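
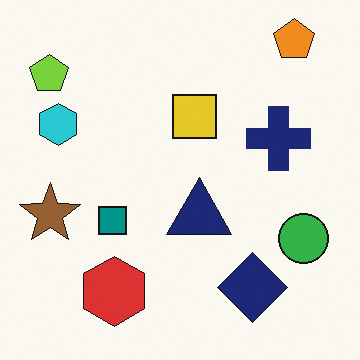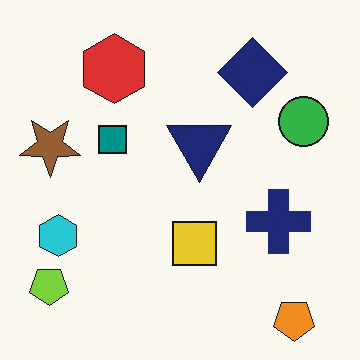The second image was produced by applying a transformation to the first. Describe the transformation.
It was flipped vertically (top ↔ bottom).

The orange pentagon is in the top-right of the first image and the bottom-right of the second — shapes on opposite sides of the horizontal midline have swapped in a mirror flip.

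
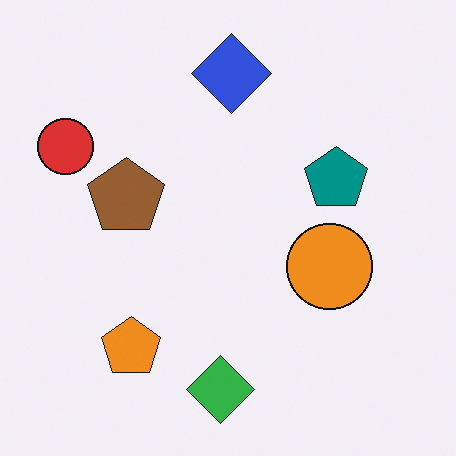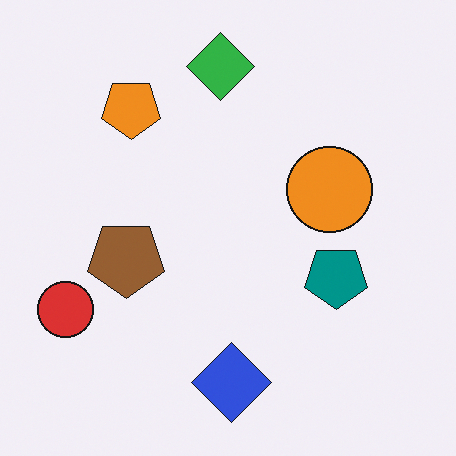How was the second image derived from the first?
It was flipped vertically (top ↔ bottom).

The green diamond is in the bottom of the first image and the top of the second — shapes on opposite sides of the horizontal midline have swapped in a mirror flip.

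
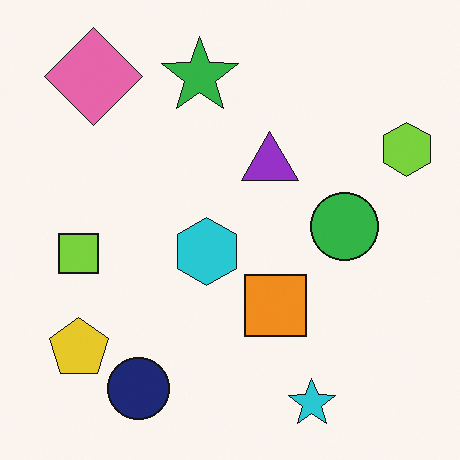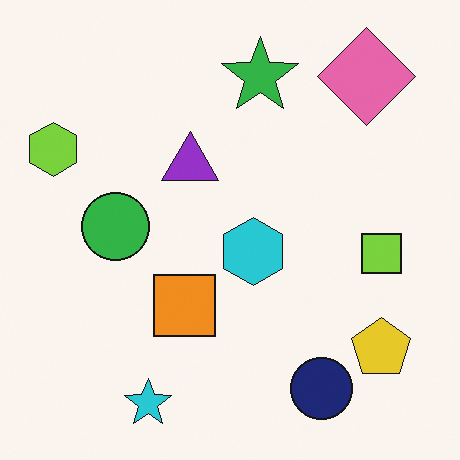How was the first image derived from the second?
This is the original image flipped horizontally (left ↔ right).

The lime hexagon is in the top-left of the second image and the top-right of the first — shapes on opposite sides of the vertical midline have swapped in a mirror flip.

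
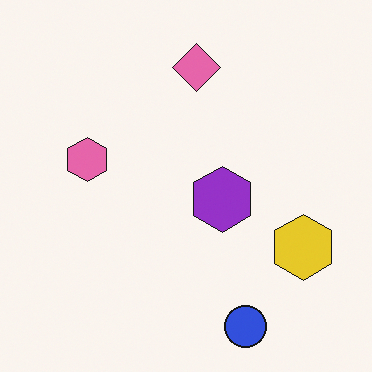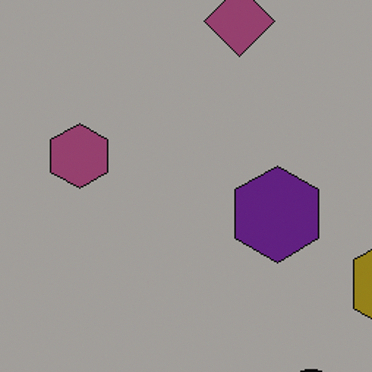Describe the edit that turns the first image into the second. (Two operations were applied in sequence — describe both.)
The image was substantially darkened, then cropped to a modestly smaller region and rescaled.

Every pixel — background and shapes alike — is uniformly darkened. The visible shapes are larger and the field of view is narrower; shapes near the original edges may be partly or wholly outside the frame — a crop-and-rescale.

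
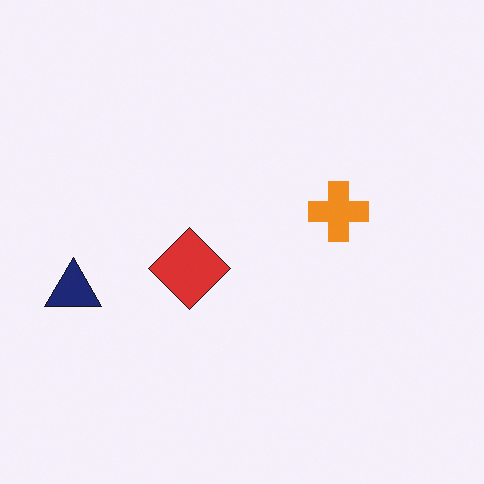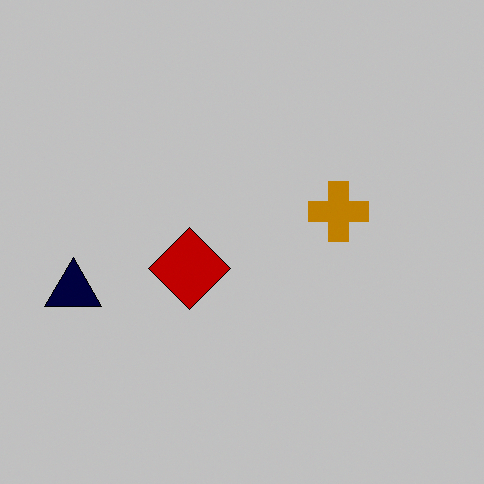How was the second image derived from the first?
The transformation is: aggressively posterized.

Each flat color has snapped to a coarser quantized level — most visibly, the near-white background has dropped to a flat grey.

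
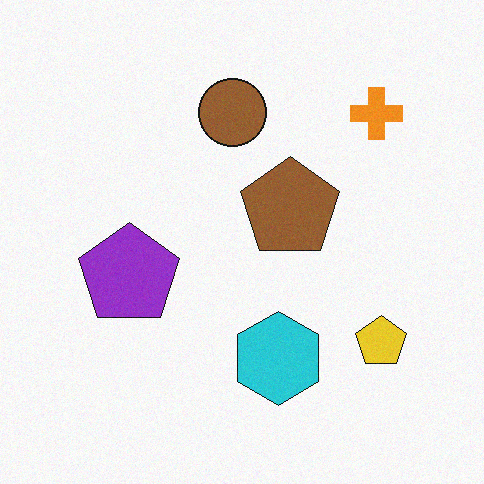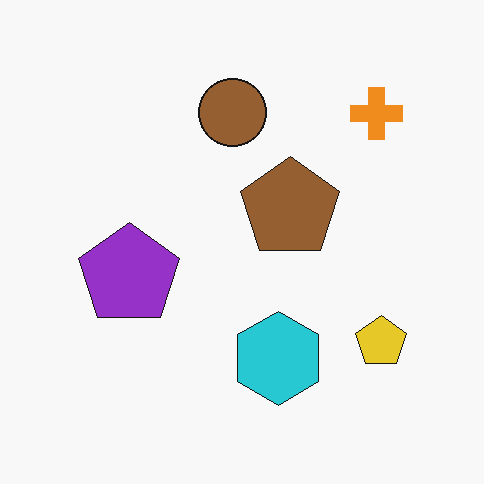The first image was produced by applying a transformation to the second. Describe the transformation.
The transformation is: degraded with subtle gaussian noise.

Random speckle covers the whole image, including the flat background.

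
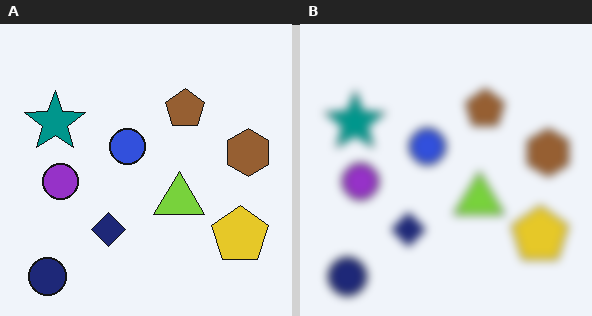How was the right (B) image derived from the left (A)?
The right (B) image is the left (A) moderately blurred.

Shape edges and outlines are uniformly softened across the whole image.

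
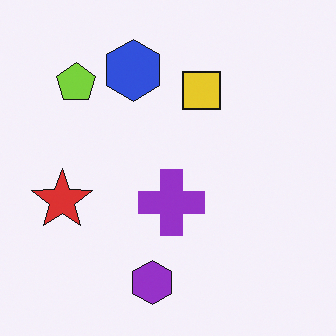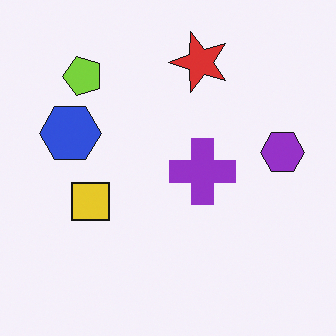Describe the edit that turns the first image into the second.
It was transposed (reflected across the top-left ↔ bottom-right diagonal).

Shapes have swapped their row and column positions — what was in the top-right is now in the bottom-left — a diagonal reflection.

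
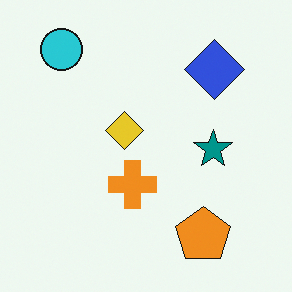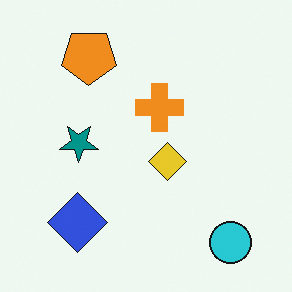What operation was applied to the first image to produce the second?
It was rotated 180°.

The cyan circle sits in the top-left of the first image and the bottom-right of the second — consistent with a whole-image 180° rotation.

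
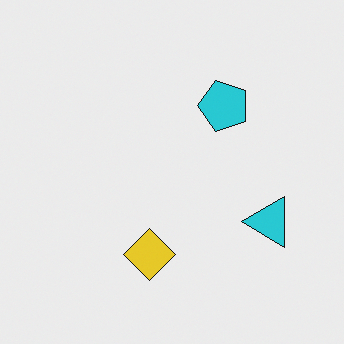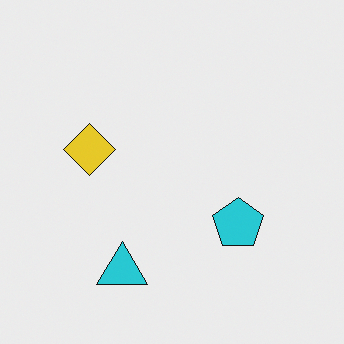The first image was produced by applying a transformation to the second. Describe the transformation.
It was rotated 90° counter-clockwise.

The cyan triangle sits in the bottom of the second image and the right of the first — consistent with a whole-image 90° counter-clockwise rotation.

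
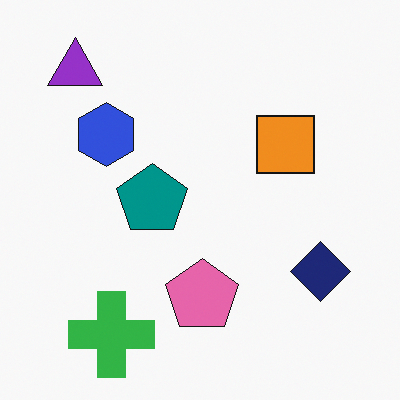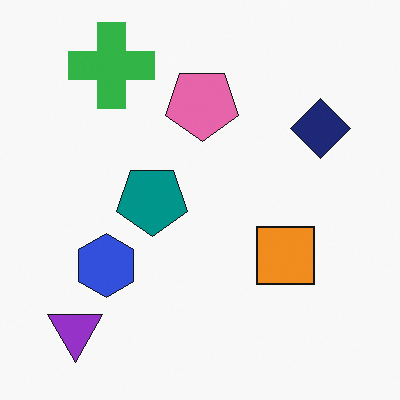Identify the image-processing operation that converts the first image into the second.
The second image is the first flipped vertically (top ↔ bottom).

The green cross is in the bottom-left of the first image and the top-left of the second — shapes on opposite sides of the horizontal midline have swapped in a mirror flip.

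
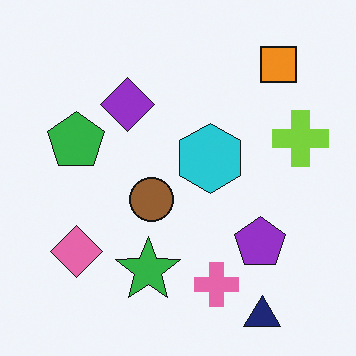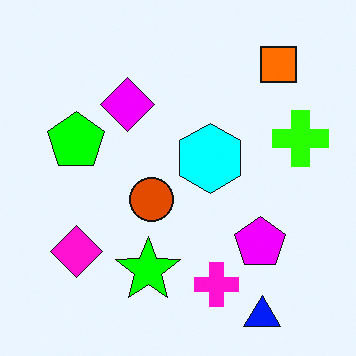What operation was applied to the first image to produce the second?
The image was heavily oversaturated.

All colors are more vivid — a global saturation change.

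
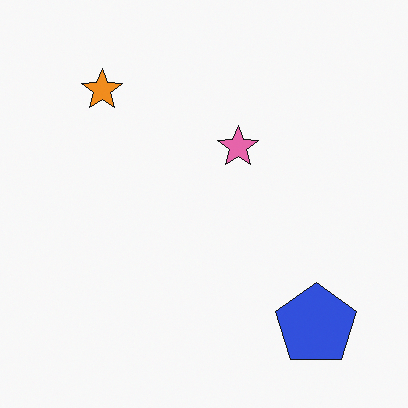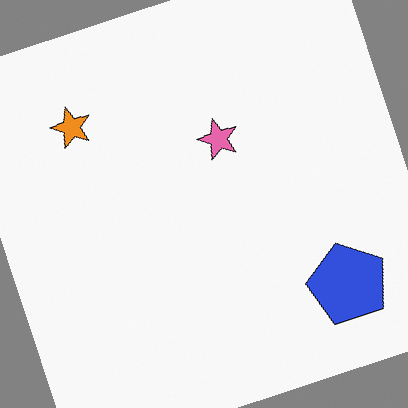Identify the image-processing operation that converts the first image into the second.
The second image is the first rotated counter-clockwise by a moderate amount.

Every shape is tilted by the same angle and the image corners show triangular fill wedges — a whole-image rotation by a non-right angle.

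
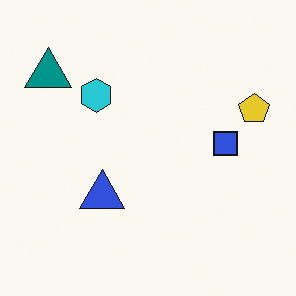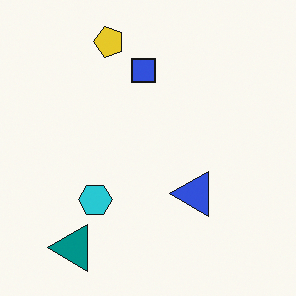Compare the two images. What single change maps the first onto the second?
It was rotated 90° counter-clockwise.

The teal triangle sits in the top-left of the first image and the bottom-left of the second — consistent with a whole-image 90° counter-clockwise rotation.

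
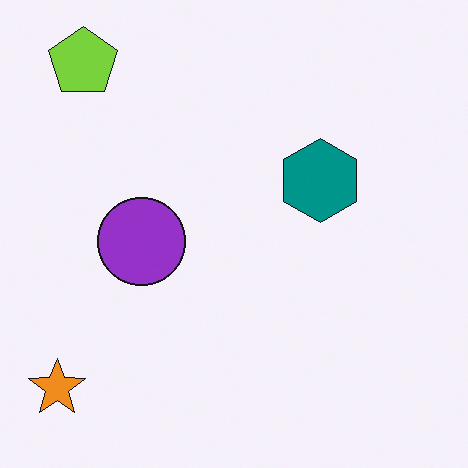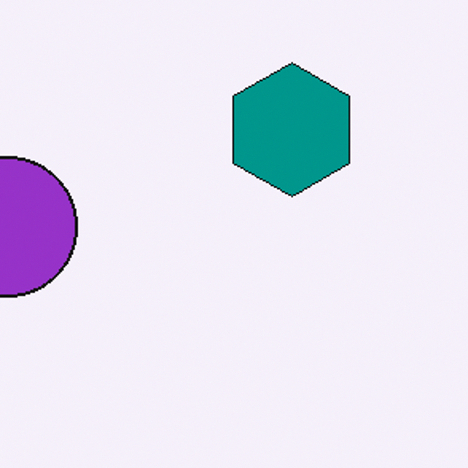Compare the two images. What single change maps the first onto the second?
The transformation is: cropped to a modestly smaller region and rescaled.

The visible shapes are larger and the field of view is narrower; shapes near the original edges may be partly or wholly outside the frame — a crop-and-rescale.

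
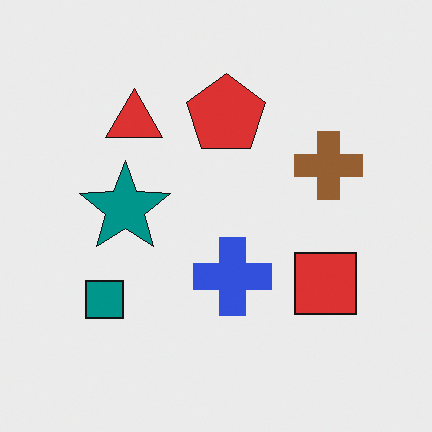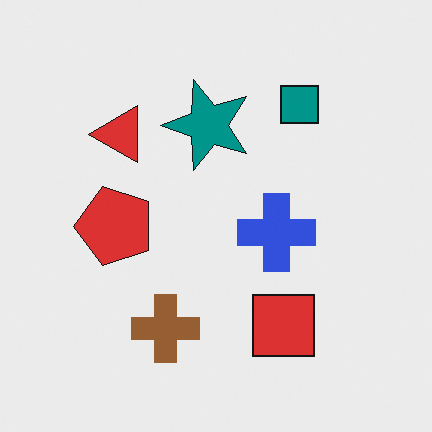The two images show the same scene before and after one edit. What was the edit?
The second image is the first transposed (reflected across the top-left ↔ bottom-right diagonal).

Shapes have swapped their row and column positions — what was in the top-right is now in the bottom-left — a diagonal reflection.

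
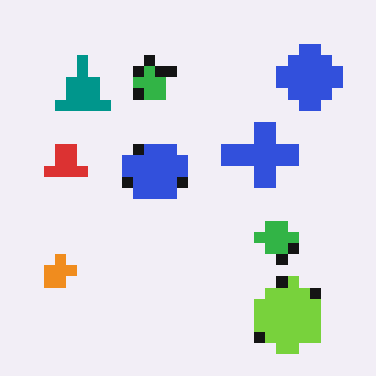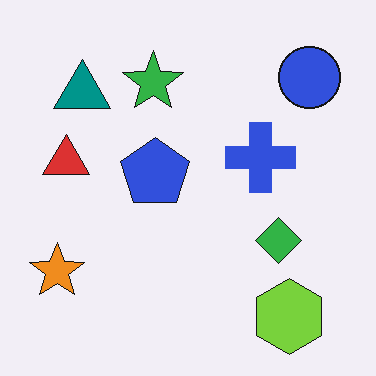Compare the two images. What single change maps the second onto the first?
The transformation is: coarsely pixelated.

Shapes are reduced to large square blocks; fine edges and outlines are lost — a downscale-then-upscale (mosaic) effect.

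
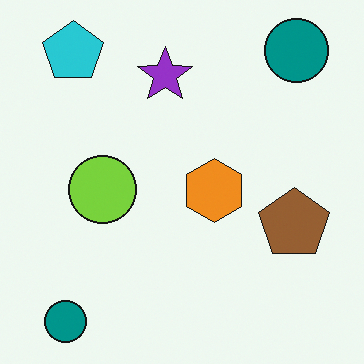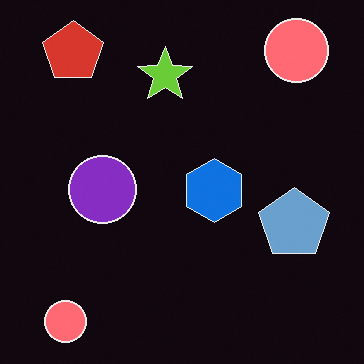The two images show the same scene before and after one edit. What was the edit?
It was color-inverted (negative).

The light background has become dark and every shape's color is its complement — a photographic negative.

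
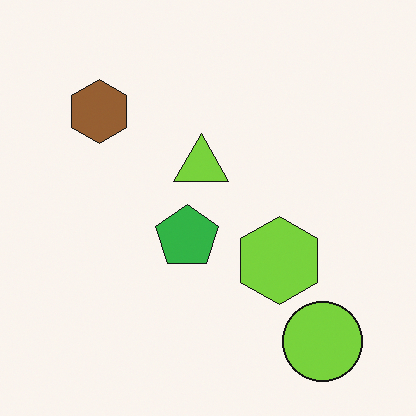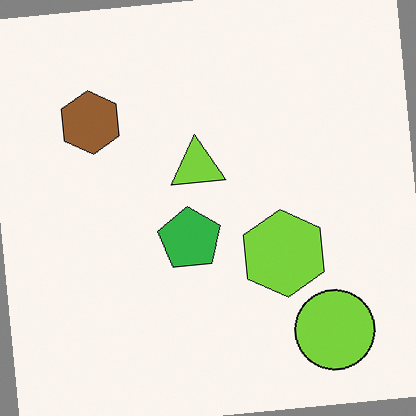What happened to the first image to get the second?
This is the original image rotated counter-clockwise by a few degrees.

Every shape is tilted by the same angle and the image corners show triangular fill wedges — a whole-image rotation by a non-right angle.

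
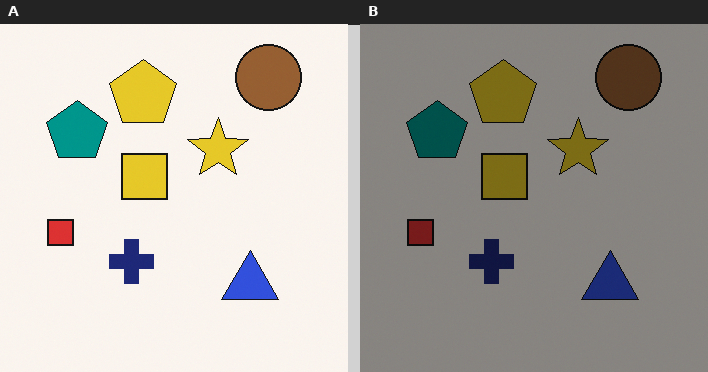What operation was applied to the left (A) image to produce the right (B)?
This is the original image noticeably darkened.

Every pixel — background and shapes alike — is uniformly darkened.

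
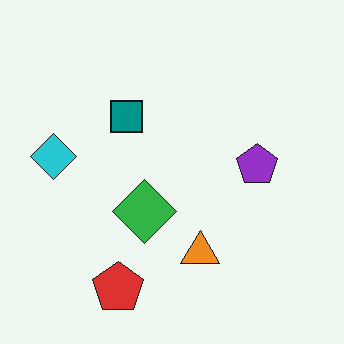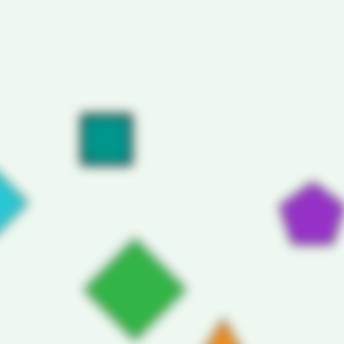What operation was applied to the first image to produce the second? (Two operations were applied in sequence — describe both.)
Noticeably gaussian-blurred, then cropped to a modestly smaller region and rescaled.

Shape edges and outlines are uniformly softened across the whole image. The visible shapes are larger and the field of view is narrower; shapes near the original edges may be partly or wholly outside the frame — a crop-and-rescale.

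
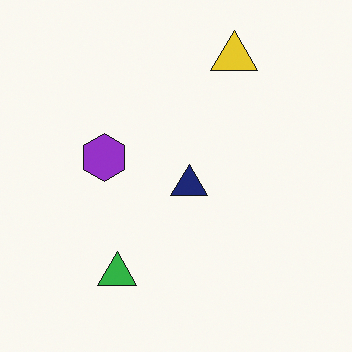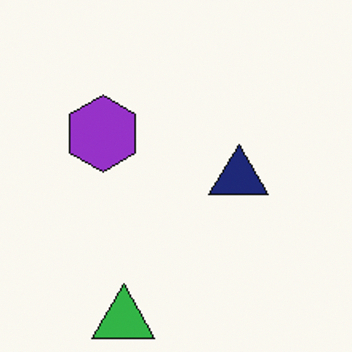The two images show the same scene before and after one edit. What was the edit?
This is the original image cropped slightly and scaled back up.

The visible shapes are larger and the field of view is narrower; shapes near the original edges may be partly or wholly outside the frame — a crop-and-rescale.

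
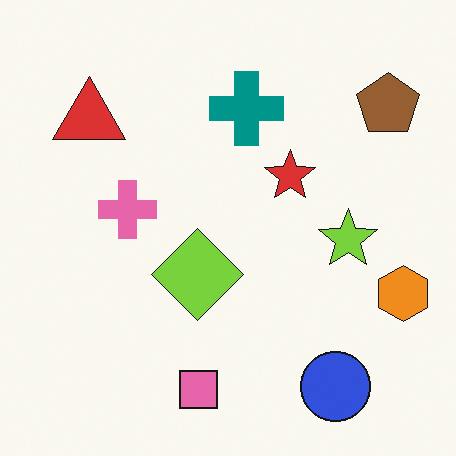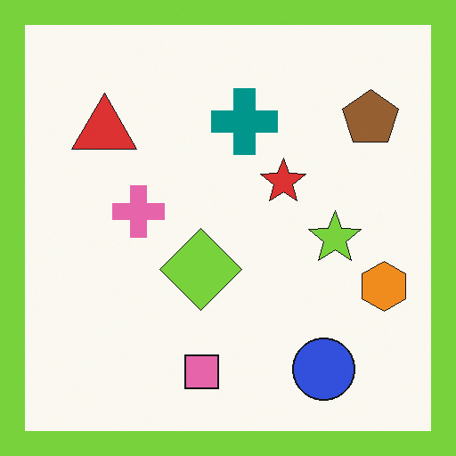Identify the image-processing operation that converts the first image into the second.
The second image is the first framed with a lime border.

A solid lime frame runs around the edge of the second image, with the content slightly shrunk inside it.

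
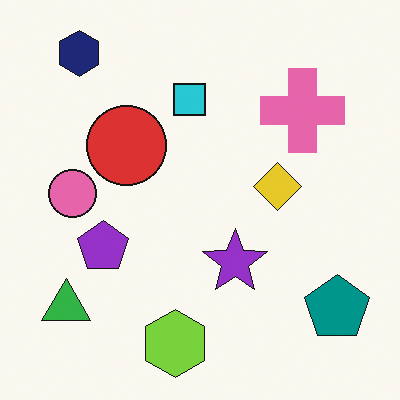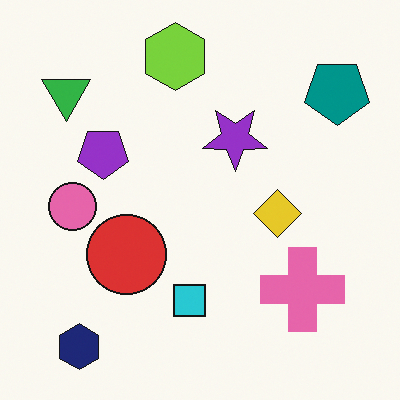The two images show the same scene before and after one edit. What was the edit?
The image was flipped vertically (top ↔ bottom).

The navy hexagon is in the top-left of the first image and the bottom-left of the second — shapes on opposite sides of the horizontal midline have swapped in a mirror flip.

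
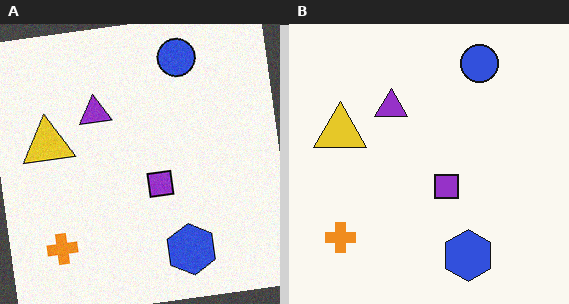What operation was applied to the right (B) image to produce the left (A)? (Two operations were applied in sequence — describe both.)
It was rotated counter-clockwise by a small amount, then degraded with a light layer of grain.

Every shape is tilted by the same angle and the image corners show triangular fill wedges — a whole-image rotation by a non-right angle. Random speckle covers the whole image, including the flat background.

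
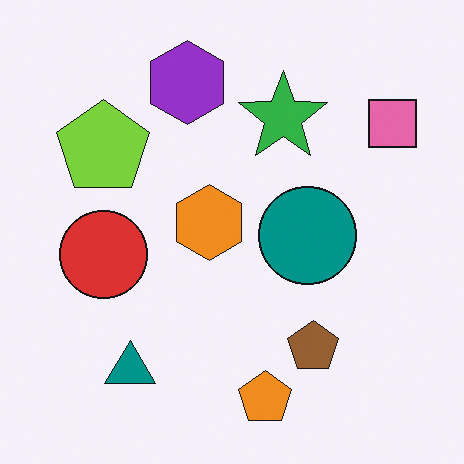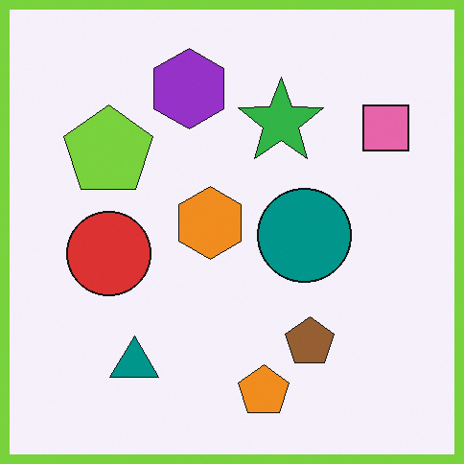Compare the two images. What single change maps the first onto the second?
This is the original image framed with a lime border.

A solid lime frame runs around the edge of the second image, with the content slightly shrunk inside it.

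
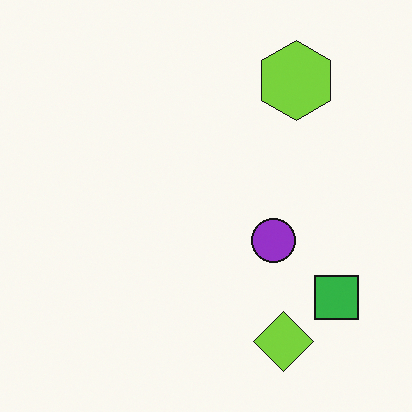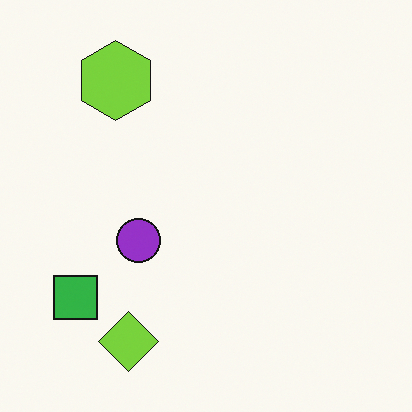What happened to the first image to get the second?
The image was flipped horizontally (left ↔ right).

The green square is in the bottom-right of the first image and the bottom-left of the second — shapes on opposite sides of the vertical midline have swapped in a mirror flip.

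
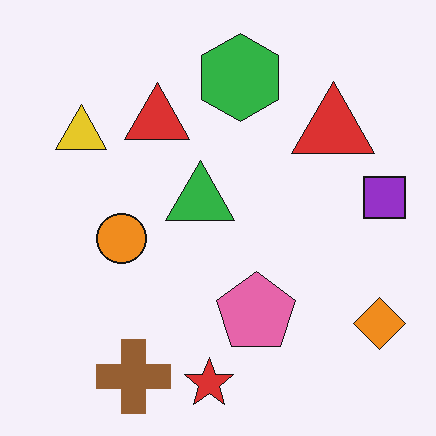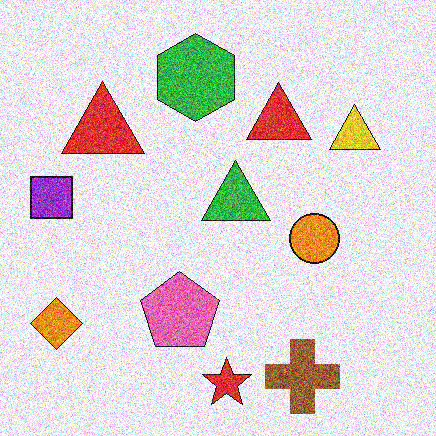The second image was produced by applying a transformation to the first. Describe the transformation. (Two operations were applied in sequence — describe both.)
The image was degraded with heavy additive noise, then flipped horizontally (left ↔ right).

Random speckle covers the whole image, including the flat background. The purple square is in the right of the first image and the left of the second — shapes on opposite sides of the vertical midline have swapped in a mirror flip.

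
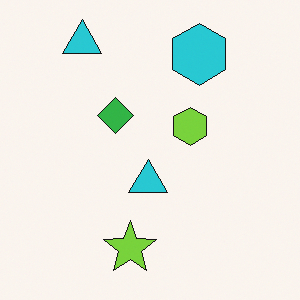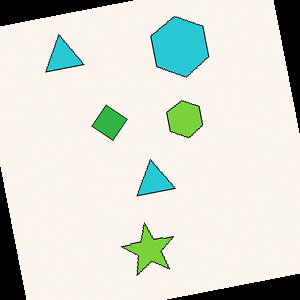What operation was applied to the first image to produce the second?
The transformation is: rotated counter-clockwise by a slight angle.

Every shape is tilted by the same angle and the image corners show triangular fill wedges — a whole-image rotation by a non-right angle.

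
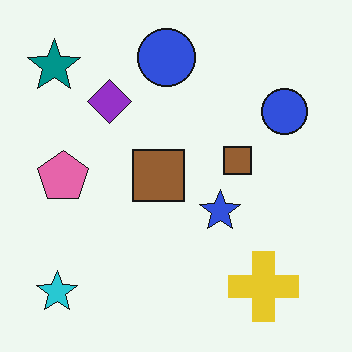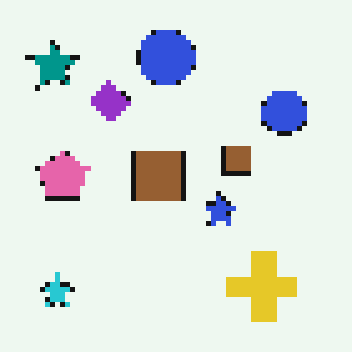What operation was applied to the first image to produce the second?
The second image is the first mildly pixelated.

Shapes are reduced to large square blocks; fine edges and outlines are lost — a downscale-then-upscale (mosaic) effect.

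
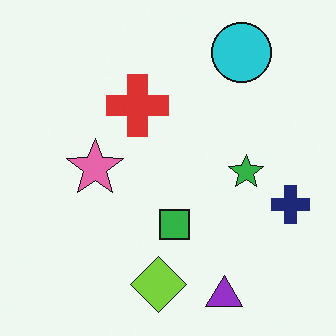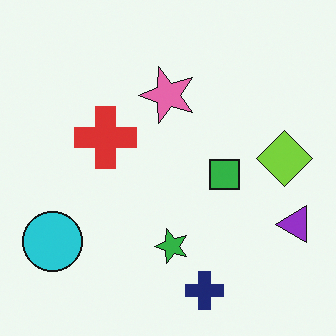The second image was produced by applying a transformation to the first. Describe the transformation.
The image was transposed (reflected across the top-left ↔ bottom-right diagonal).

Shapes have swapped their row and column positions — what was in the top-right is now in the bottom-left — a diagonal reflection.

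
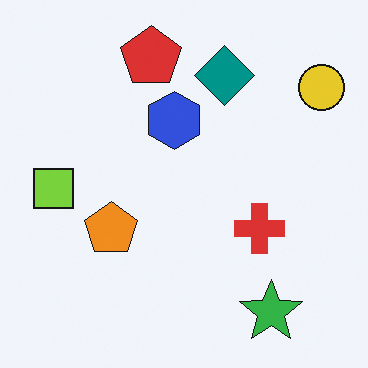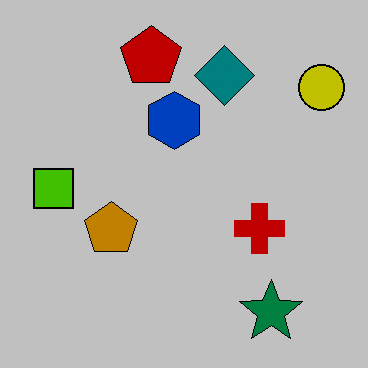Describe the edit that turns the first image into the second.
This is the original image aggressively posterized.

Each flat color has snapped to a coarser quantized level — most visibly, the near-white background has dropped to a flat grey.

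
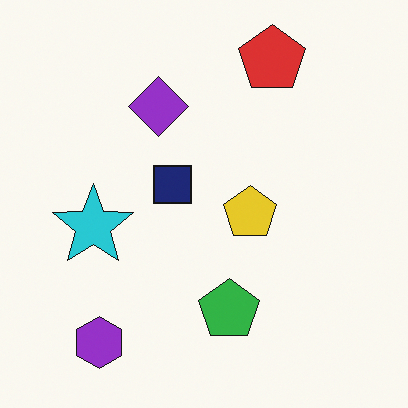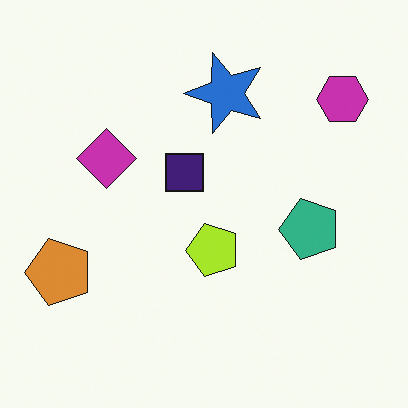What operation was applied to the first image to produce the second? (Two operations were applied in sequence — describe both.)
The second image is the first hue-shifted slightly, then transposed (reflected across the top-left ↔ bottom-right diagonal).

Every shape's color has rotated by the same amount around the hue wheel — a uniform hue shift. Shapes have swapped their row and column positions — what was in the top-right is now in the bottom-left — a diagonal reflection.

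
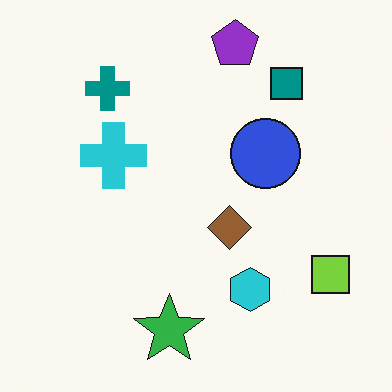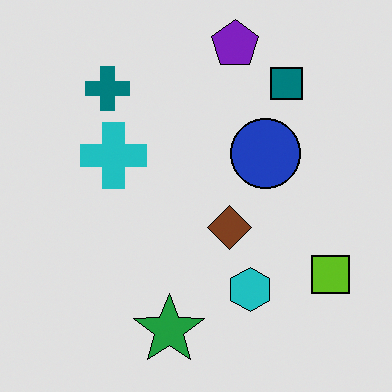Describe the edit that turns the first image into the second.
The image was moderately posterized.

Each flat color has snapped to a coarser quantized level — most visibly, the near-white background has dropped to a flat grey.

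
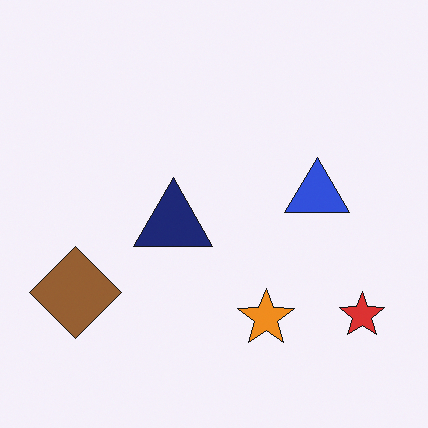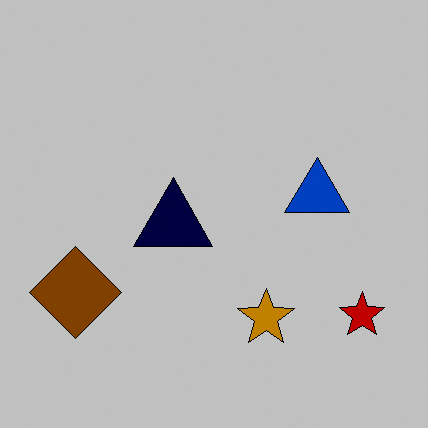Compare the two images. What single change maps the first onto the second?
It was heavily posterized to just a handful of flat colors.

Each flat color has snapped to a coarser quantized level — most visibly, the near-white background has dropped to a flat grey.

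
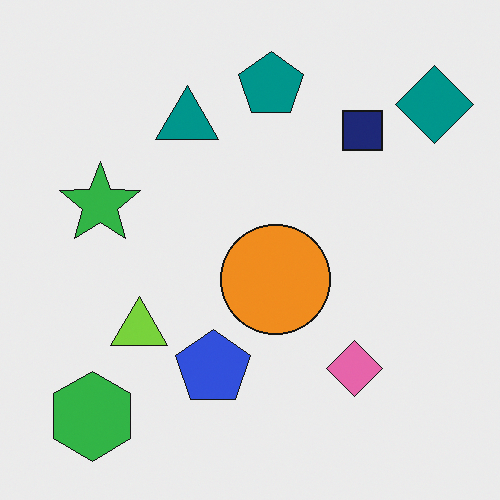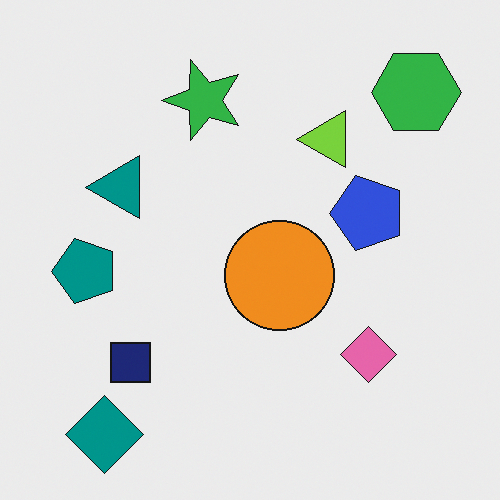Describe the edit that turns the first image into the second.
Transposed (reflected across the top-left ↔ bottom-right diagonal).

Shapes have swapped their row and column positions — what was in the top-right is now in the bottom-left — a diagonal reflection.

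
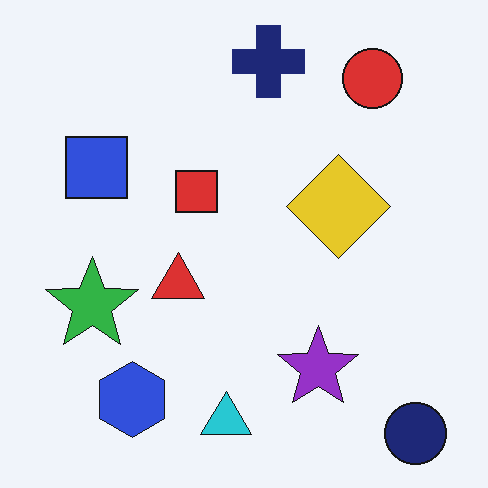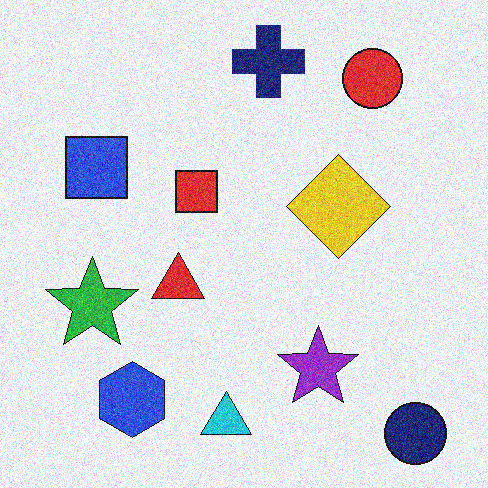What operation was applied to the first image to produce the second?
The image was degraded with visible gaussian noise.

Random speckle covers the whole image, including the flat background.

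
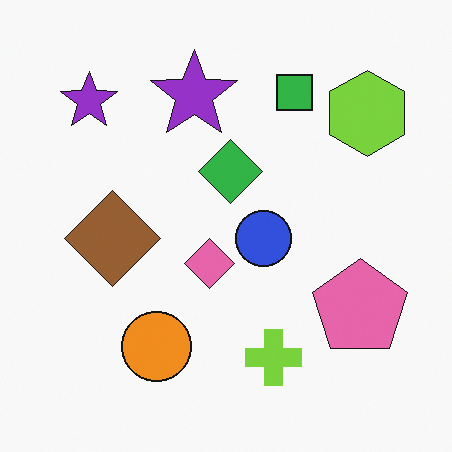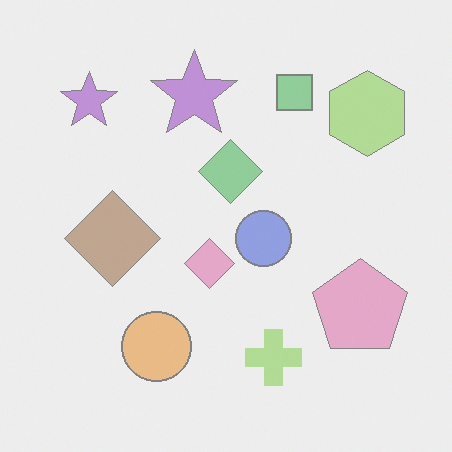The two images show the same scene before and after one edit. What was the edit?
It was given much lower contrast.

Tones are pushed toward mid-grey across the whole image — a global contrast change.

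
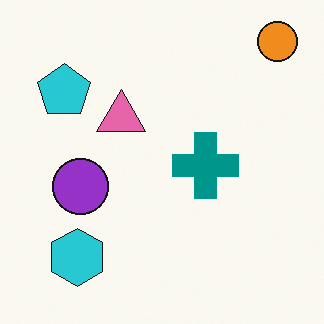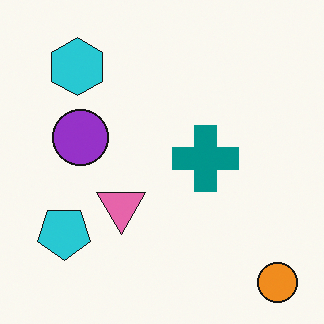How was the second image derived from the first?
The image was flipped vertically (top ↔ bottom).

The orange circle is in the top-right of the first image and the bottom-right of the second — shapes on opposite sides of the horizontal midline have swapped in a mirror flip.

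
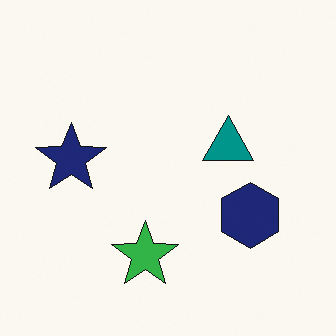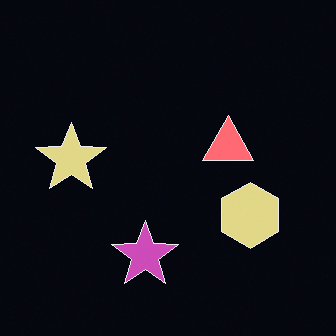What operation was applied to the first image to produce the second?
Color-inverted (negative).

The light background has become dark and every shape's color is its complement — a photographic negative.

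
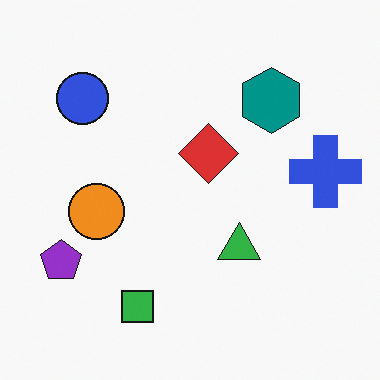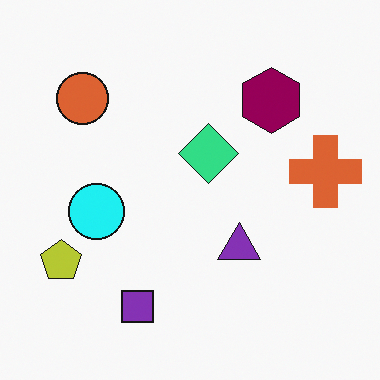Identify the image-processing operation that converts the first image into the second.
This is the original image hue-shifted through roughly a third of the color wheel.

Every shape's color has rotated by the same amount around the hue wheel — a uniform hue shift.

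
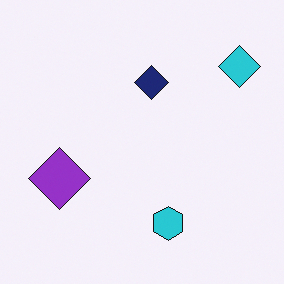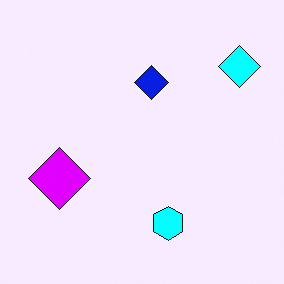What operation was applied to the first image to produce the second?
The image was made much more vivid (saturation change).

All colors are more vivid — a global saturation change.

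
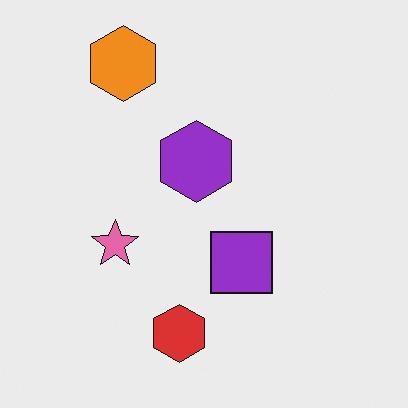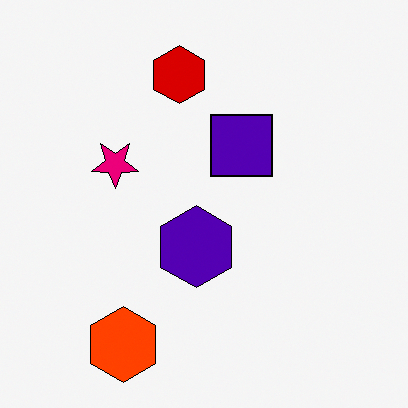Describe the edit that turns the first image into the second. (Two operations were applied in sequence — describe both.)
The transformation is: boosted in contrast, then flipped vertically (top ↔ bottom).

Tones are pushed away from mid-grey across the whole image — a global contrast change. The orange hexagon is in the top-left of the first image and the bottom-left of the second — shapes on opposite sides of the horizontal midline have swapped in a mirror flip.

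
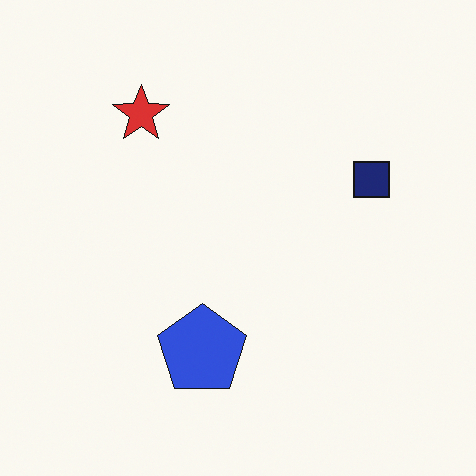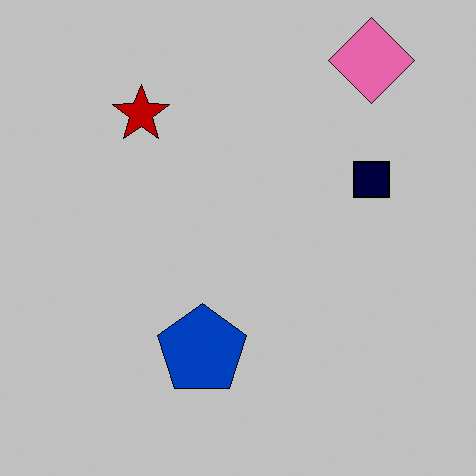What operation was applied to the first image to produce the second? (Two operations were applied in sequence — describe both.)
It was heavily posterized to just a handful of flat colors, then overlaid with an additional pink diamond.

Each flat color has snapped to a coarser quantized level — most visibly, the near-white background has dropped to a flat grey. A pink diamond appears in the second image that is absent from the first.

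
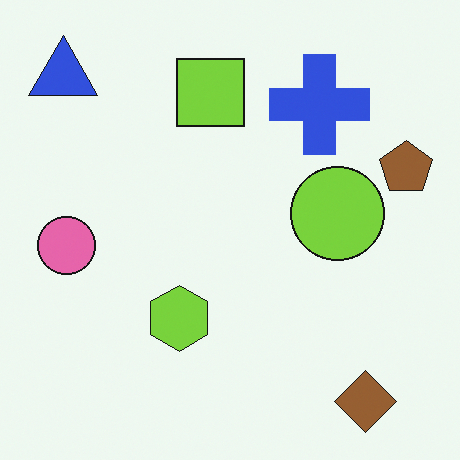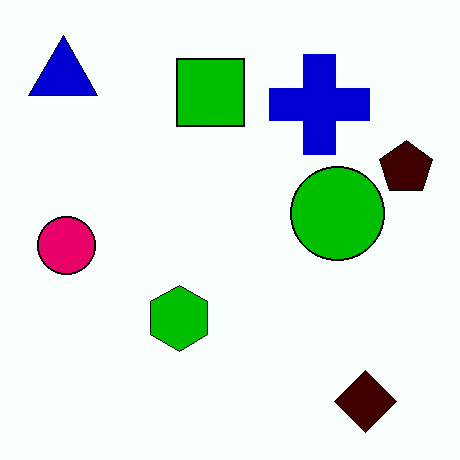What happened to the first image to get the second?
This is the original image boosted in contrast.

Tones are pushed away from mid-grey across the whole image — a global contrast change.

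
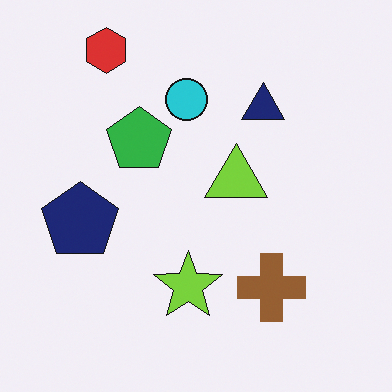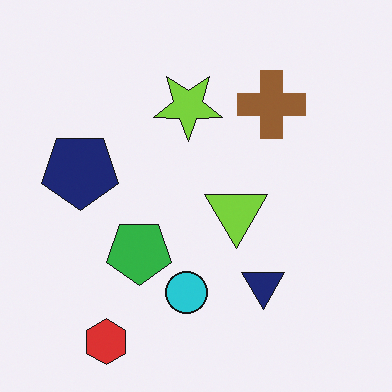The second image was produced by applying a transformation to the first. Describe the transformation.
The transformation is: flipped vertically (top ↔ bottom).

The red hexagon is in the top-left of the first image and the bottom-left of the second — shapes on opposite sides of the horizontal midline have swapped in a mirror flip.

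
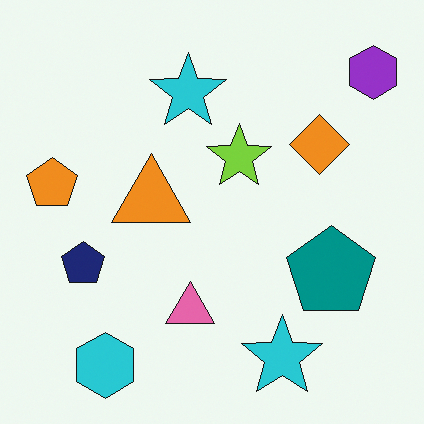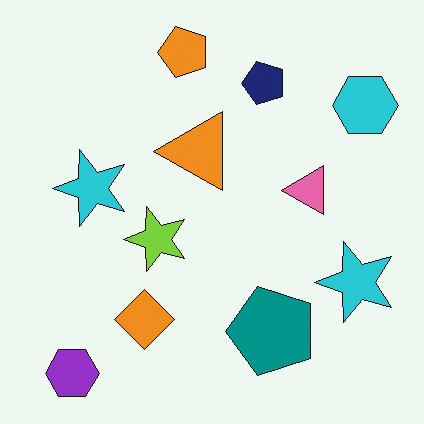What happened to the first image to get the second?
The second image is the first transposed (reflected across the top-left ↔ bottom-right diagonal).

Shapes have swapped their row and column positions — what was in the top-right is now in the bottom-left — a diagonal reflection.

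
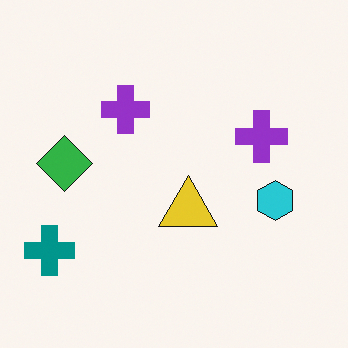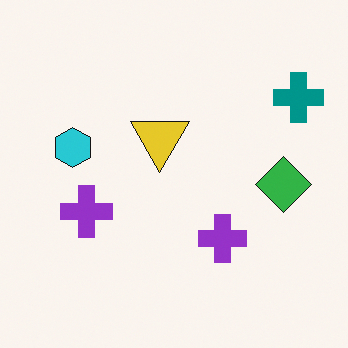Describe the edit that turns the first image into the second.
The image was rotated 180°.

The teal cross sits in the bottom-left of the first image and the top-right of the second — consistent with a whole-image 180° rotation.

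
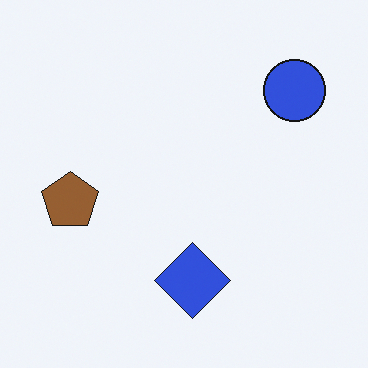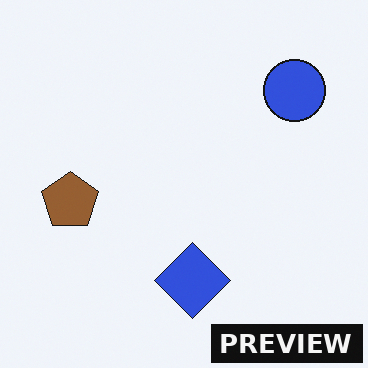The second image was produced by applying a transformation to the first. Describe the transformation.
The transformation is: watermarked with the text "PREVIEW" in the lower-right corner.

A dark label reading "PREVIEW" appears in the lower-right corner.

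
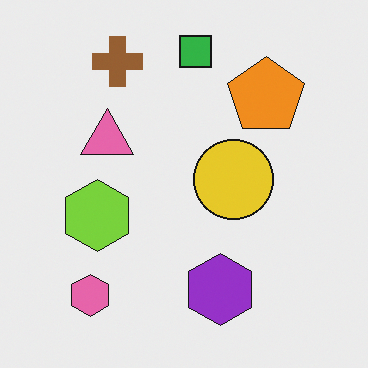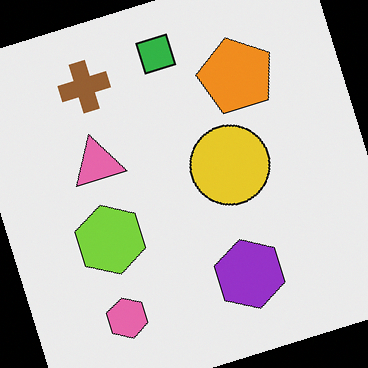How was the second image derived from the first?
It was rotated counter-clockwise by a clearly visible amount.

Every shape is tilted by the same angle and the image corners show triangular fill wedges — a whole-image rotation by a non-right angle.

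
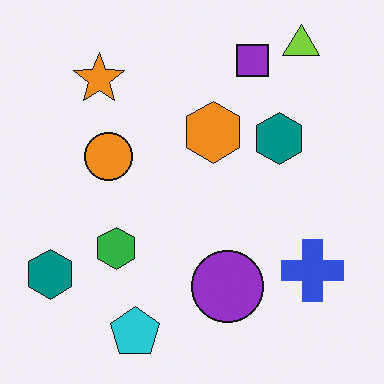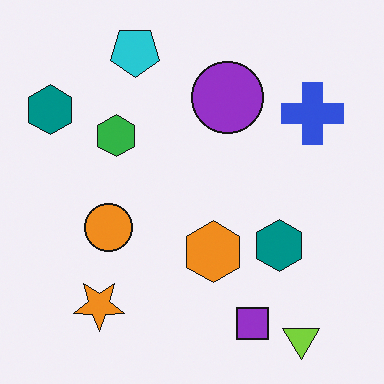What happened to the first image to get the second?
Flipped vertically (top ↔ bottom).

The lime triangle is in the top-right of the first image and the bottom-right of the second — shapes on opposite sides of the horizontal midline have swapped in a mirror flip.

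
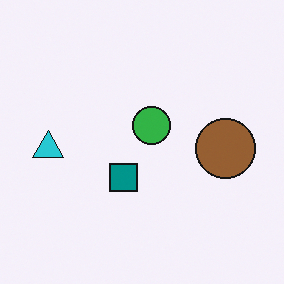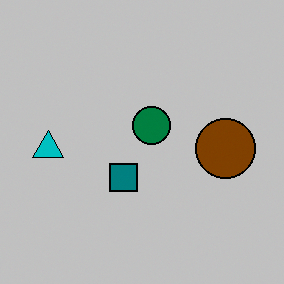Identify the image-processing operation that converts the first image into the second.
The image was heavily posterized to just a handful of flat colors.

Each flat color has snapped to a coarser quantized level — most visibly, the near-white background has dropped to a flat grey.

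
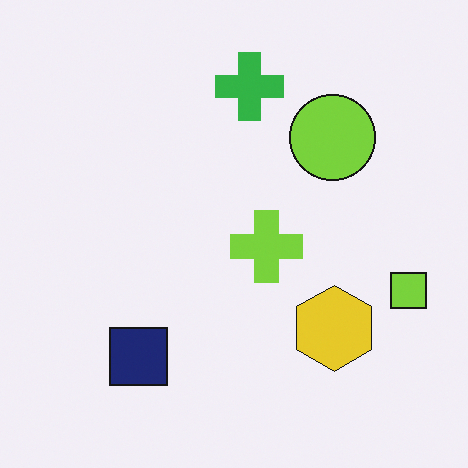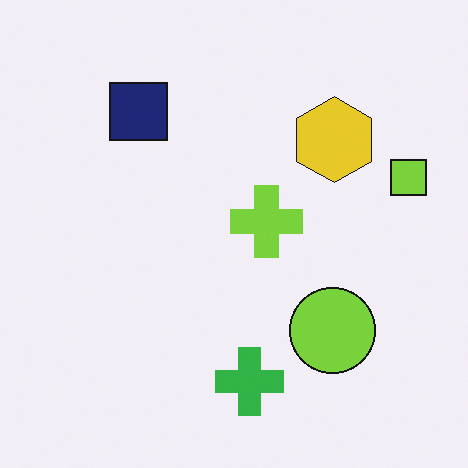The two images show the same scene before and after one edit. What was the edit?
Flipped vertically (top ↔ bottom).

The green cross is in the top of the first image and the bottom of the second — shapes on opposite sides of the horizontal midline have swapped in a mirror flip.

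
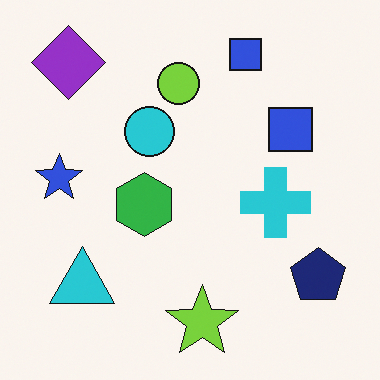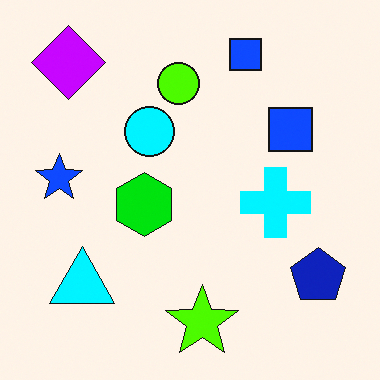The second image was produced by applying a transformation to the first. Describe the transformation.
The second image is the first heavily oversaturated.

All colors are more vivid — a global saturation change.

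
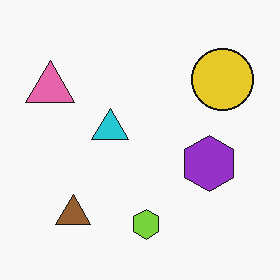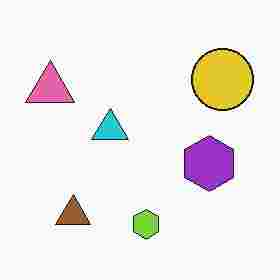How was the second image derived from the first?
The image was degraded with heavy JPEG compression.

Blocky 8×8 compression artifacts appear around shape edges and the flat background shows ringing — characteristic JPEG degradation.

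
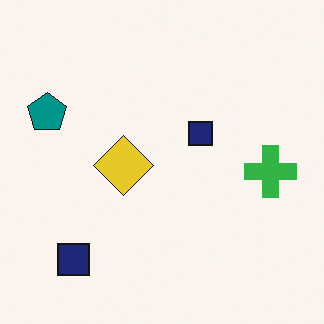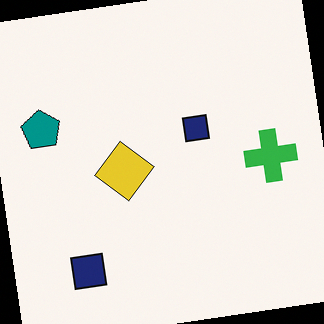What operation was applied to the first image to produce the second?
Rotated counter-clockwise by a few degrees.

Every shape is tilted by the same angle and the image corners show triangular fill wedges — a whole-image rotation by a non-right angle.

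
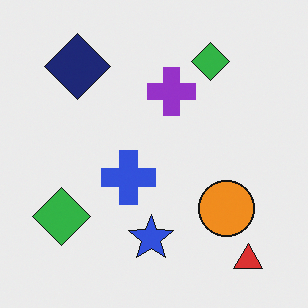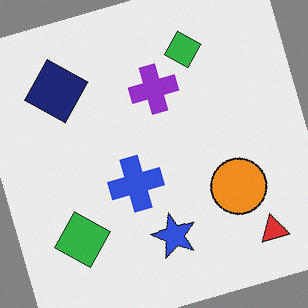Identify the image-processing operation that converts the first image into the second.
Rotated counter-clockwise by a clearly visible amount.

Every shape is tilted by the same angle and the image corners show triangular fill wedges — a whole-image rotation by a non-right angle.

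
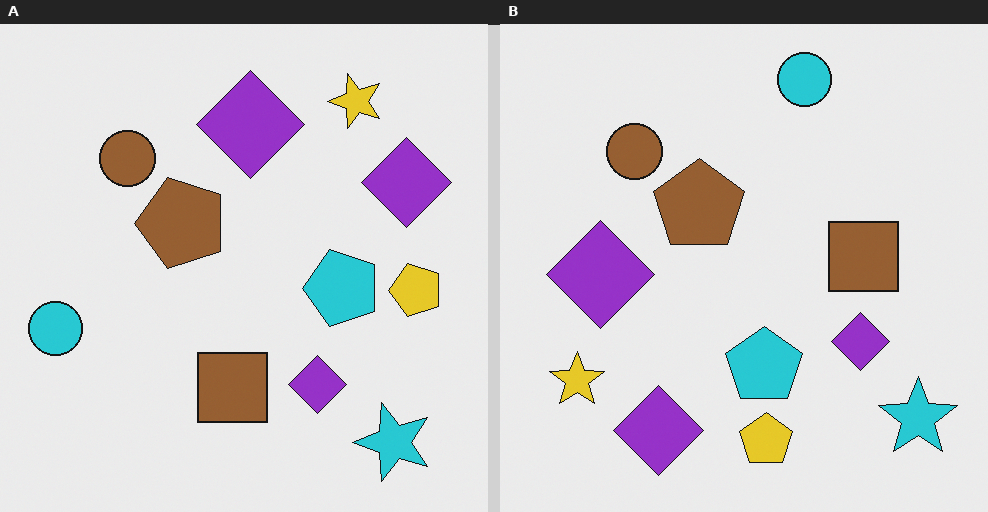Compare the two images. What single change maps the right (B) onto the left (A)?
This is the original image transposed (reflected across the top-left ↔ bottom-right diagonal).

Shapes have swapped their row and column positions — what was in the top-right is now in the bottom-left — a diagonal reflection.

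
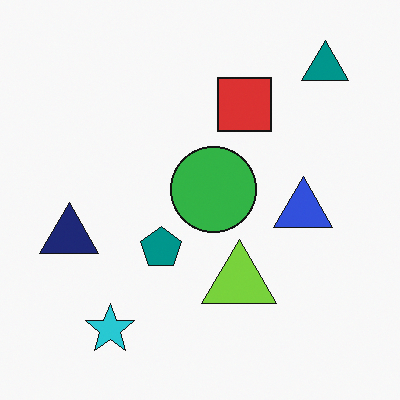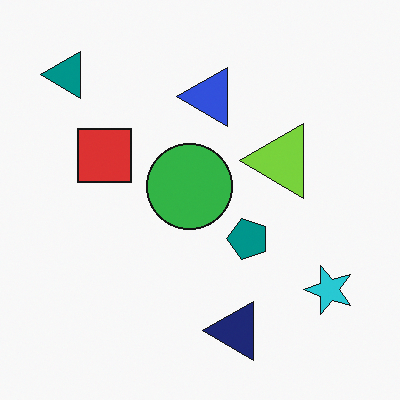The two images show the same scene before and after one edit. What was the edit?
Rotated 90° counter-clockwise.

The teal triangle sits in the top-right of the first image and the top-left of the second — consistent with a whole-image 90° counter-clockwise rotation.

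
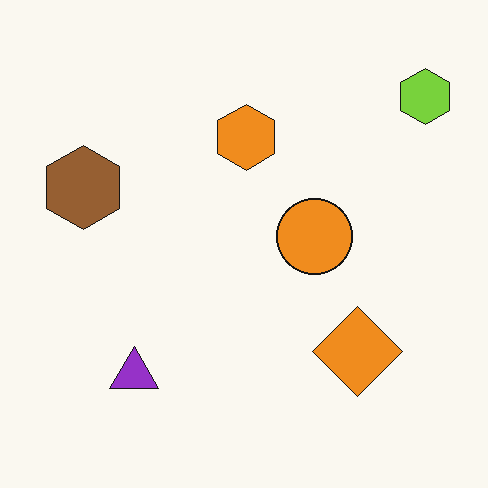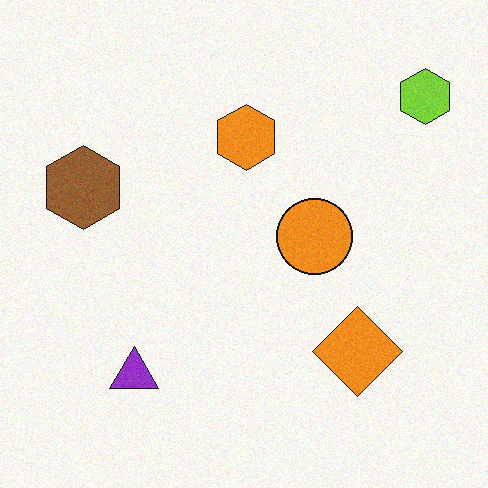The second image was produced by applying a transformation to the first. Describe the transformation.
The transformation is: degraded with subtle gaussian noise.

Random speckle covers the whole image, including the flat background.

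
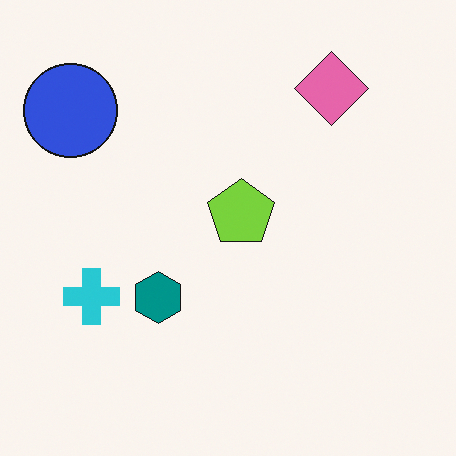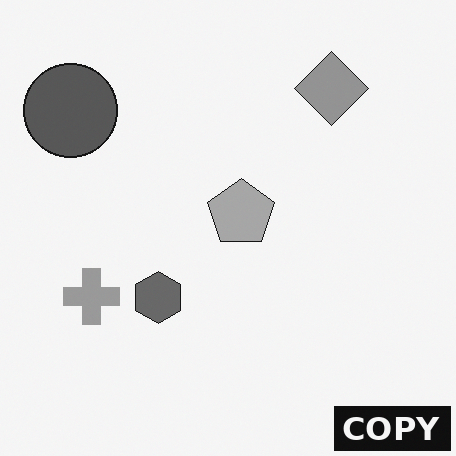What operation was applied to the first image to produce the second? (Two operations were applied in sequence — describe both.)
Converted to grayscale, then watermarked with the text "COPY" in the lower-right corner.

All color is removed — every shape is now a shade of grey. A dark label reading "COPY" appears in the lower-right corner.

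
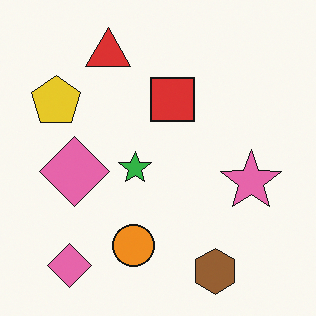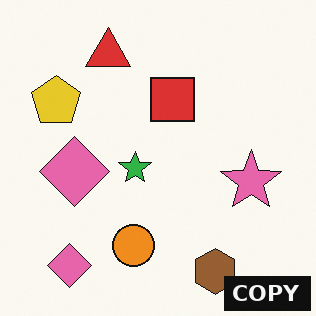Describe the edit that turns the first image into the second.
The transformation is: watermarked with the text "COPY" in the lower-right corner.

A dark label reading "COPY" appears in the lower-right corner.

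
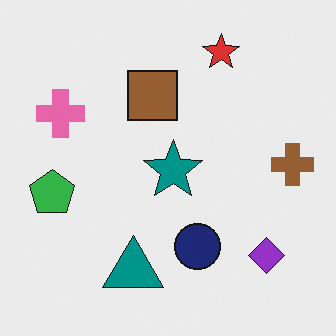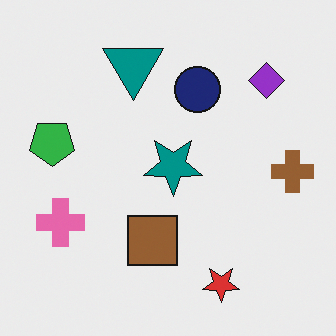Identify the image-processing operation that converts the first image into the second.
The transformation is: flipped vertically (top ↔ bottom).

The red star is in the top of the first image and the bottom of the second — shapes on opposite sides of the horizontal midline have swapped in a mirror flip.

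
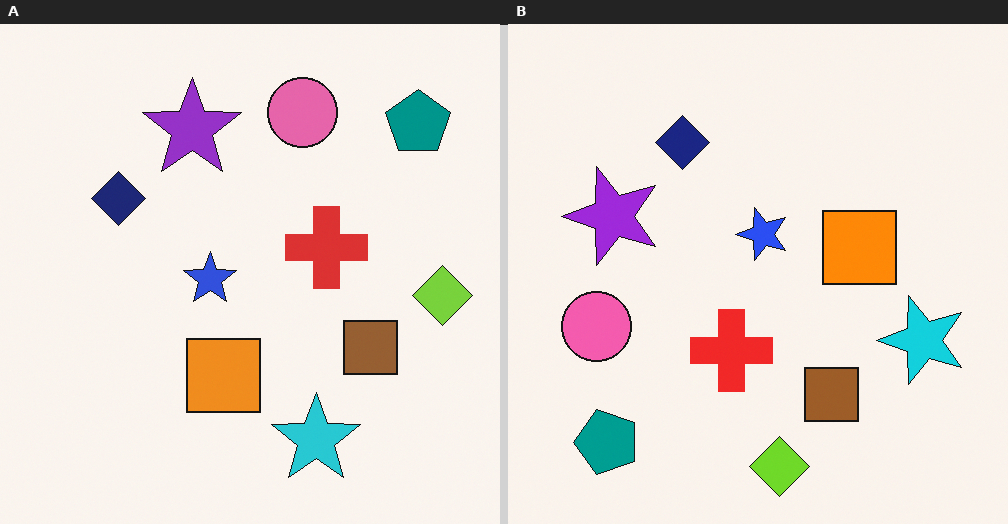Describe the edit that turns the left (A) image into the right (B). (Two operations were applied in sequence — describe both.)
It was transposed (reflected across the top-left ↔ bottom-right diagonal), then slightly oversaturated.

Shapes have swapped their row and column positions — what was in the top-right is now in the bottom-left — a diagonal reflection. All colors are more vivid — a global saturation change.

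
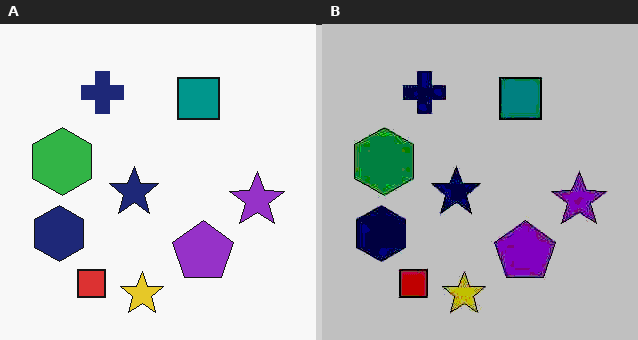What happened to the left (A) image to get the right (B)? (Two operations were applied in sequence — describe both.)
The right (B) image is the left (A) degraded with heavy JPEG compression, then heavily posterized to just a handful of flat colors.

Blocky 8×8 compression artifacts appear around shape edges and the flat background shows ringing — characteristic JPEG degradation. Each flat color has snapped to a coarser quantized level — most visibly, the near-white background has dropped to a flat grey.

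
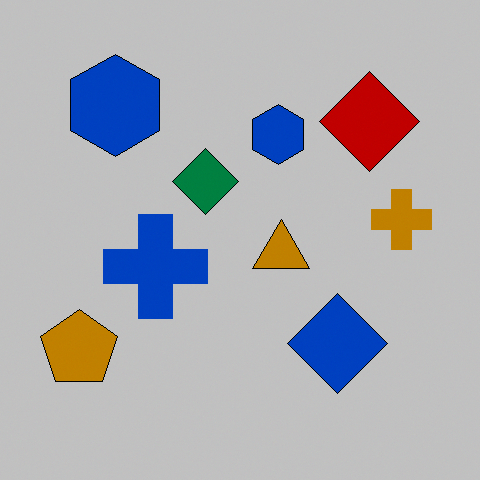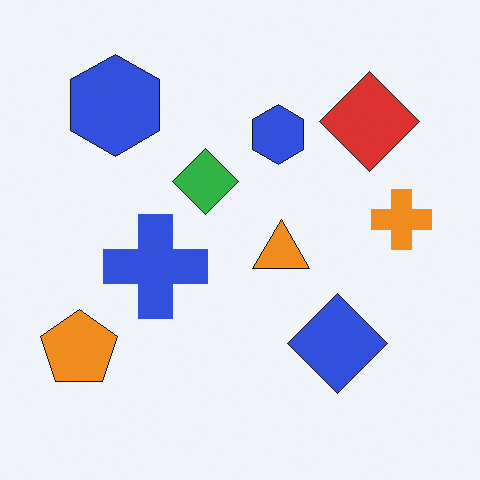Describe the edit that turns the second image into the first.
Heavily posterized to just a handful of flat colors.

Each flat color has snapped to a coarser quantized level — most visibly, the near-white background has dropped to a flat grey.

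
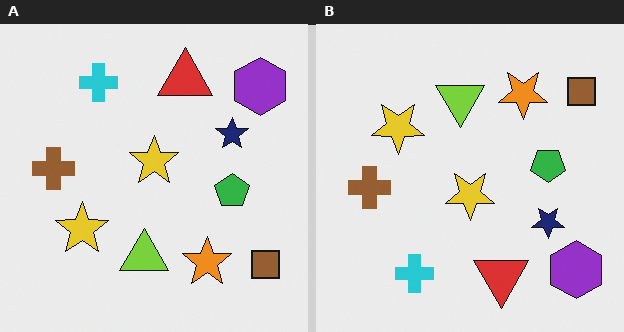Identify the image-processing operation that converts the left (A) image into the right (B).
Flipped vertically (top ↔ bottom).

The red triangle is in the top of the left (A) image and the bottom of the right (B) — shapes on opposite sides of the horizontal midline have swapped in a mirror flip.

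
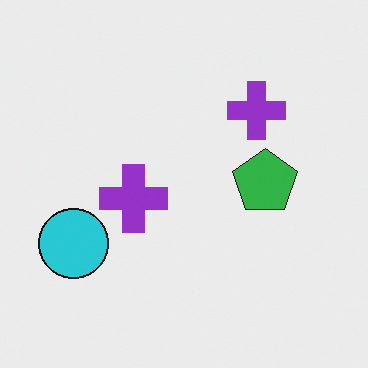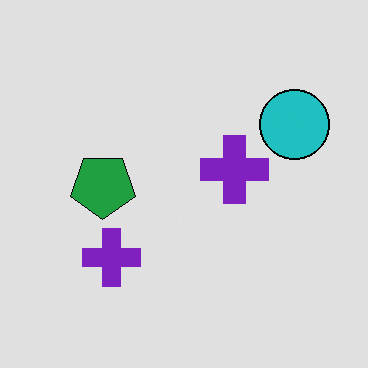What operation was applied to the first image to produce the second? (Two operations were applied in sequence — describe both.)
The second image is the first rotated 180°, then posterized to a reduced palette.

The cyan circle sits in the left of the first image and the right of the second — consistent with a whole-image 180° rotation. Each flat color has snapped to a coarser quantized level — most visibly, the near-white background has dropped to a flat grey.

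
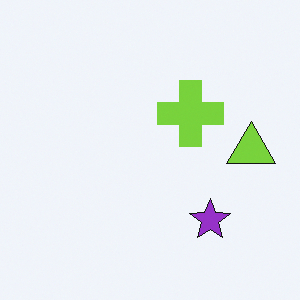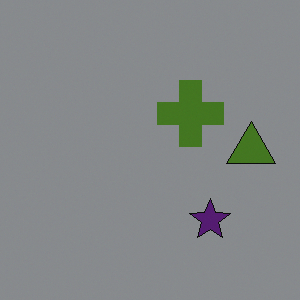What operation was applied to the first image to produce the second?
The image was noticeably darkened.

Every pixel — background and shapes alike — is uniformly darkened.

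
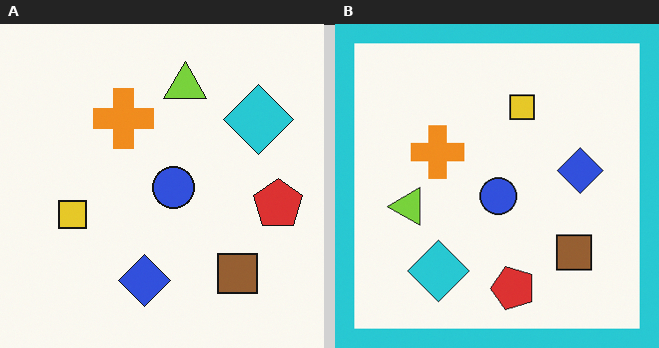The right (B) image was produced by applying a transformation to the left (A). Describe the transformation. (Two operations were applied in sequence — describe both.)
It was transposed (reflected across the top-left ↔ bottom-right diagonal), then framed with a cyan border.

Shapes have swapped their row and column positions — what was in the top-right is now in the bottom-left — a diagonal reflection. A solid cyan frame runs around the edge of the right (B) image, with the content slightly shrunk inside it.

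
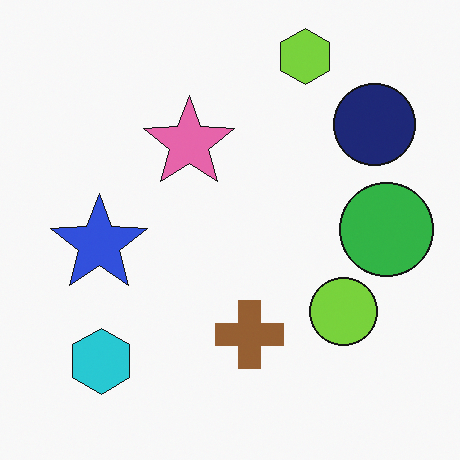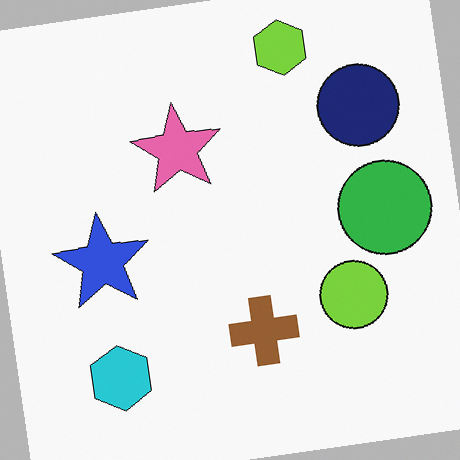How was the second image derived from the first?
This is the original image rotated counter-clockwise by a small amount.

Every shape is tilted by the same angle and the image corners show triangular fill wedges — a whole-image rotation by a non-right angle.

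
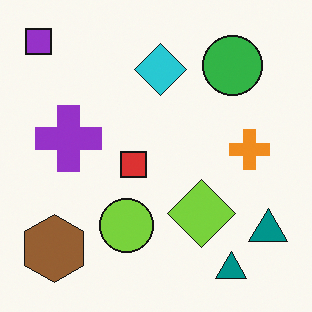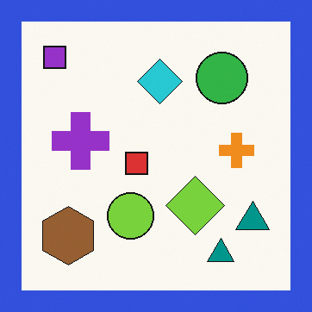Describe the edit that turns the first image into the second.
The transformation is: framed with a blue border.

A solid blue frame runs around the edge of the second image, with the content slightly shrunk inside it.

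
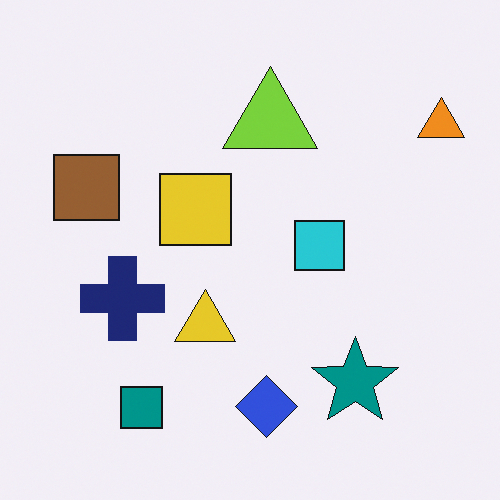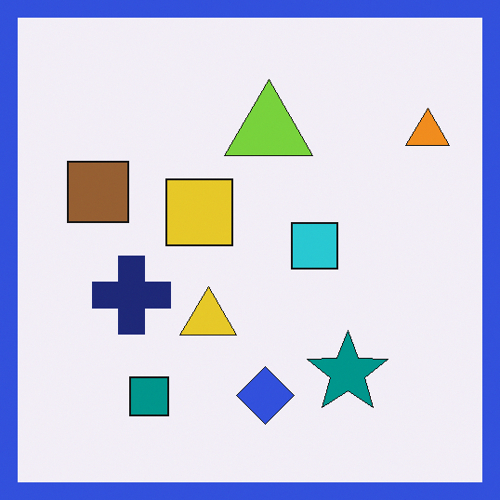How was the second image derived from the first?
It was framed with a blue border.

A solid blue frame runs around the edge of the second image, with the content slightly shrunk inside it.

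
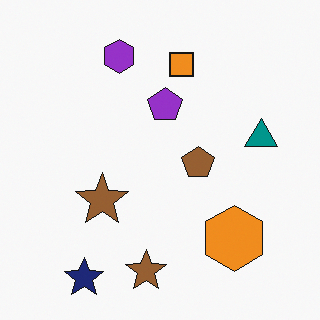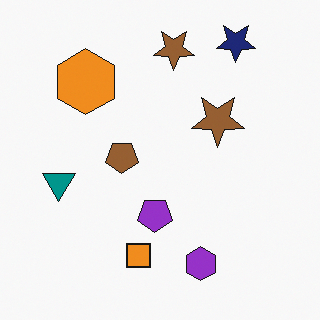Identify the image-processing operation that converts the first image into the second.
The transformation is: rotated 180°.

The navy star sits in the bottom-left of the first image and the top-right of the second — consistent with a whole-image 180° rotation.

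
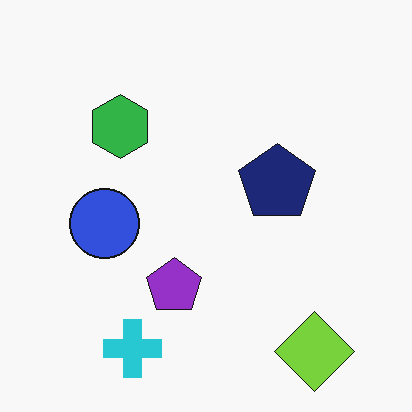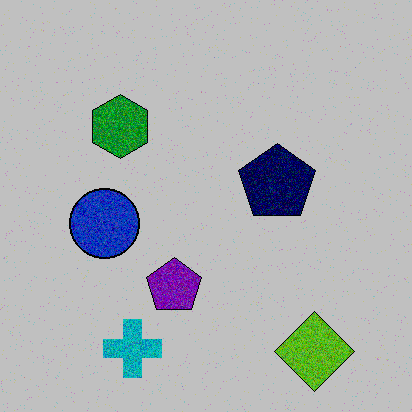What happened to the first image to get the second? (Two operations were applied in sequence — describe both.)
The transformation is: degraded with visible gaussian noise, then aggressively posterized.

Random speckle covers the whole image, including the flat background. Each flat color has snapped to a coarser quantized level — most visibly, the near-white background has dropped to a flat grey.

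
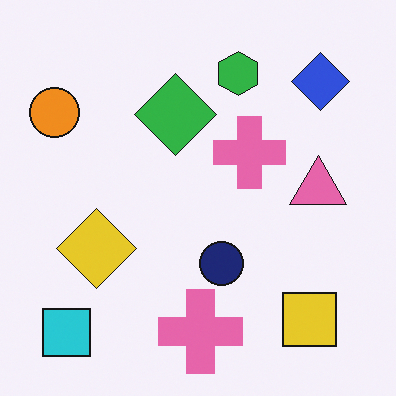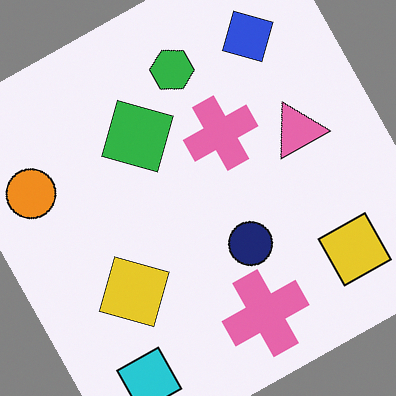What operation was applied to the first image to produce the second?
It was rotated counter-clockwise by a clearly visible amount.

Every shape is tilted by the same angle and the image corners show triangular fill wedges — a whole-image rotation by a non-right angle.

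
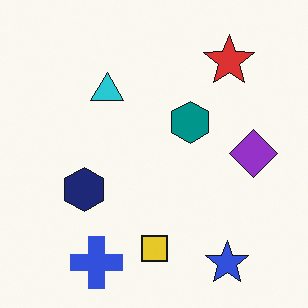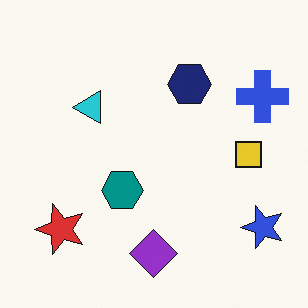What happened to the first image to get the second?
The image was transposed (reflected across the top-left ↔ bottom-right diagonal).

Shapes have swapped their row and column positions — what was in the top-right is now in the bottom-left — a diagonal reflection.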